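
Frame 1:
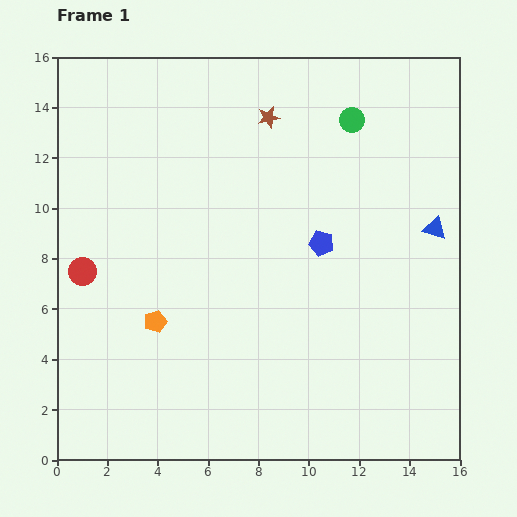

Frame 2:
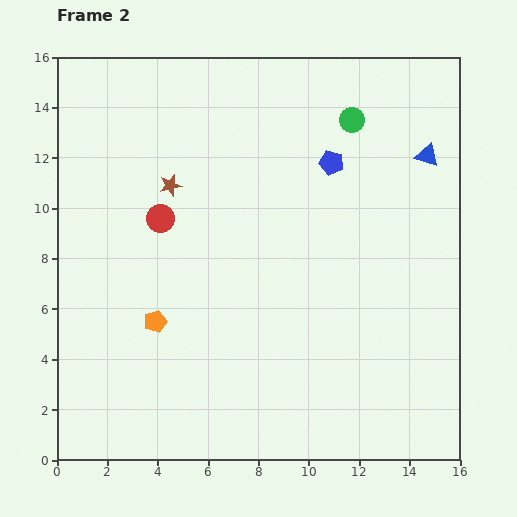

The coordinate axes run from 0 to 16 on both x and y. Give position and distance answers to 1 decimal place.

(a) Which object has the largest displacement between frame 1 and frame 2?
the brown star

(moved 4.7; next 3.7)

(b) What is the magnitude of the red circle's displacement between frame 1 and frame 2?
3.7

The red circle moved from (1.0, 7.5) to (4.1, 9.6), a distance of √(3.1² + 2.1²) ≈ 3.7.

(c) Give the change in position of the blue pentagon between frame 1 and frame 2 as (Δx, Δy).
(0.4, 3.2)

The blue pentagon was at (10.5, 8.6) in frame 1 and (10.9, 11.8) in frame 2.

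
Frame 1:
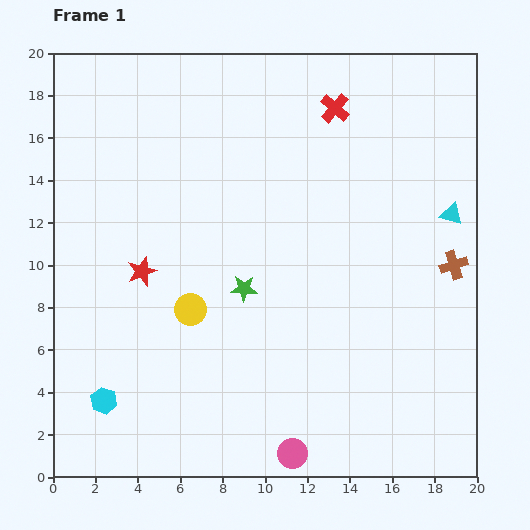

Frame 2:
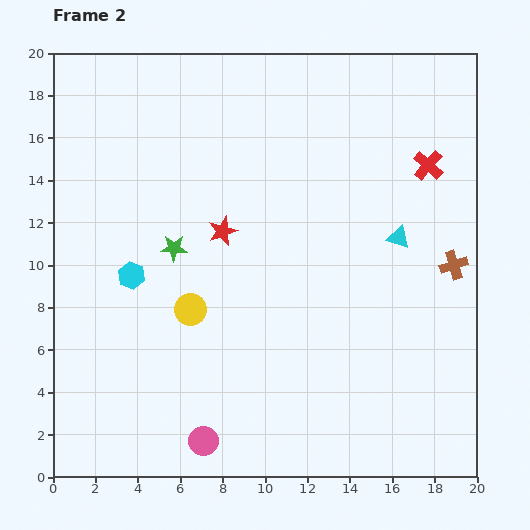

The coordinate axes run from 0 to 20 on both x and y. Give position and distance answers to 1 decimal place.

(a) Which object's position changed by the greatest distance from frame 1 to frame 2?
the cyan hexagon

(moved 6.0; next 5.2)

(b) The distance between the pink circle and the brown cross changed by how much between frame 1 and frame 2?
+2.7

Distance in frame 1: 11.7. Distance in frame 2: 14.4.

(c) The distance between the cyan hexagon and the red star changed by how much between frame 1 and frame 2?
-1.6

Distance in frame 1: 6.4. Distance in frame 2: 4.8.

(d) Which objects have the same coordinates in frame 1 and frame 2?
the yellow circle, the brown cross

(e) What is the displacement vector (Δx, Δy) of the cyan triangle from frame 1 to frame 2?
(-2.5, -1.1)

The cyan triangle was at (18.8, 12.4) in frame 1 and (16.3, 11.3) in frame 2.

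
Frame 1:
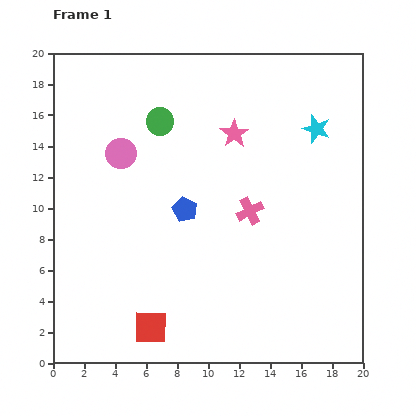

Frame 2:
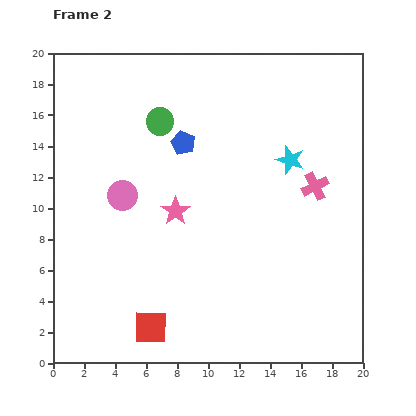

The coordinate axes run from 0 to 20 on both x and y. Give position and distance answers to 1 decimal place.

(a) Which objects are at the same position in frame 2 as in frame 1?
the red square, the green circle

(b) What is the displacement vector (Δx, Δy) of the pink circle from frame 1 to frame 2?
(0.1, -2.7)

The pink circle was at (4.4, 13.5) in frame 1 and (4.5, 10.8) in frame 2.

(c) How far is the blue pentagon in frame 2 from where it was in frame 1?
4.3

The blue pentagon moved from (8.5, 9.9) to (8.4, 14.2), a distance of √(0.1² + 4.3²) ≈ 4.3.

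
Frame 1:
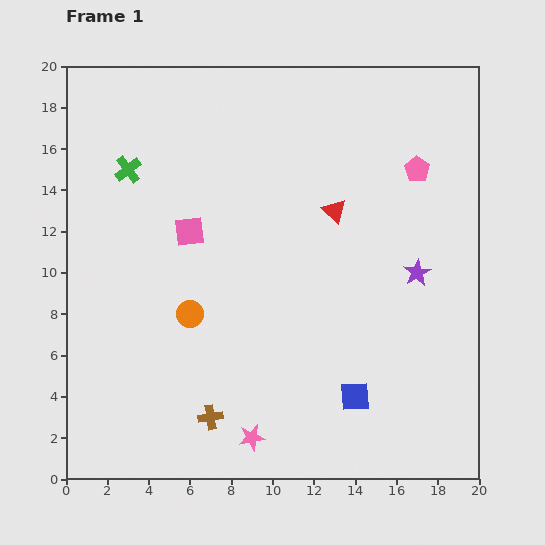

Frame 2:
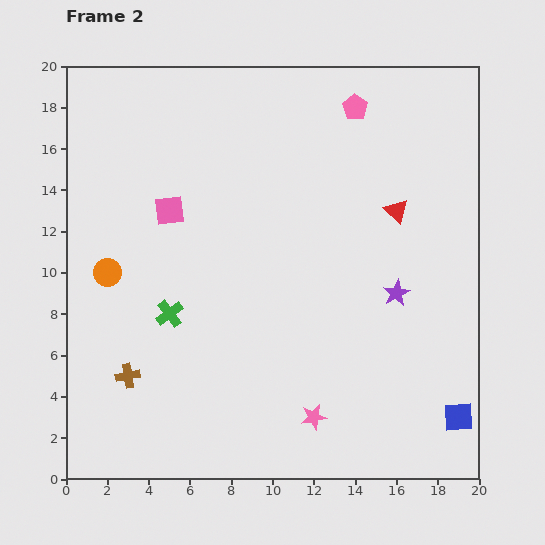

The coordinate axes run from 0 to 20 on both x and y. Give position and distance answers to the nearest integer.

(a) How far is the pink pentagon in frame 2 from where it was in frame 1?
4

The pink pentagon moved from (17, 15) to (14, 18), a distance of √(3² + 3²) ≈ 4.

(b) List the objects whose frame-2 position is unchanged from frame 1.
none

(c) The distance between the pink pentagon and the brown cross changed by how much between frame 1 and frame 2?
+1

Distance in frame 1: 16. Distance in frame 2: 17.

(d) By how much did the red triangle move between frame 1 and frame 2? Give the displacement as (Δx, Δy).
(3, 0)

The red triangle was at (13, 13) in frame 1 and (16, 13) in frame 2.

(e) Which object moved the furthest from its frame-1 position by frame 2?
the green cross

(moved 7; next 5)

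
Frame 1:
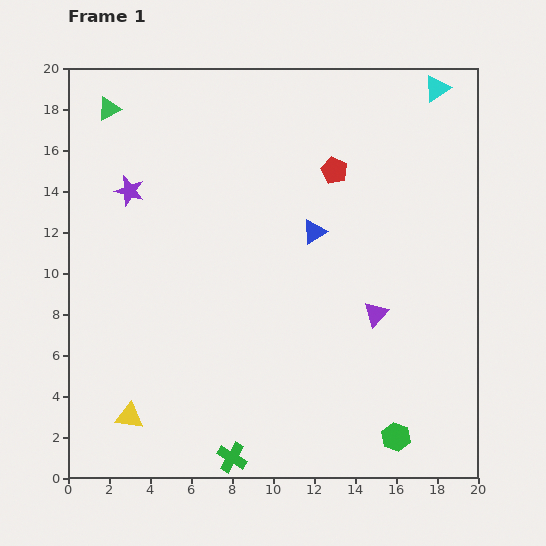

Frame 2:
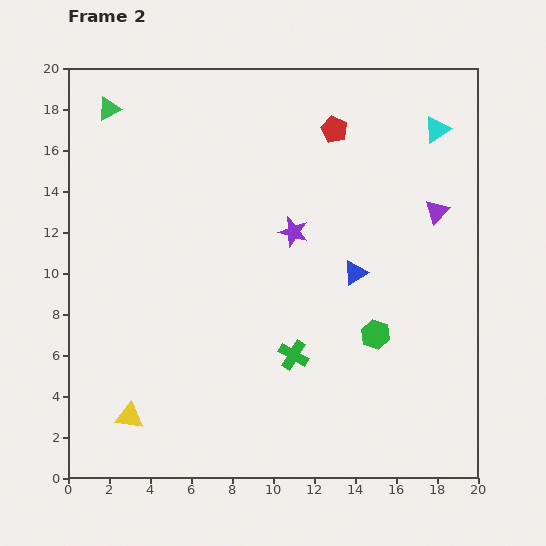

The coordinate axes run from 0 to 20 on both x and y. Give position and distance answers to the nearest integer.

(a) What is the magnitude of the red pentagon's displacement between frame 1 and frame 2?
2

The red pentagon moved from (13, 15) to (13, 17), a distance of √(0² + 2²) ≈ 2.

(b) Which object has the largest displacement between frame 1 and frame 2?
the purple star

(moved 8; next 6)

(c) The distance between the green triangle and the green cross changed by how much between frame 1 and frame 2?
-3

Distance in frame 1: 18. Distance in frame 2: 15.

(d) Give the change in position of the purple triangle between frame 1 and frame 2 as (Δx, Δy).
(3, 5)

The purple triangle was at (15, 8) in frame 1 and (18, 13) in frame 2.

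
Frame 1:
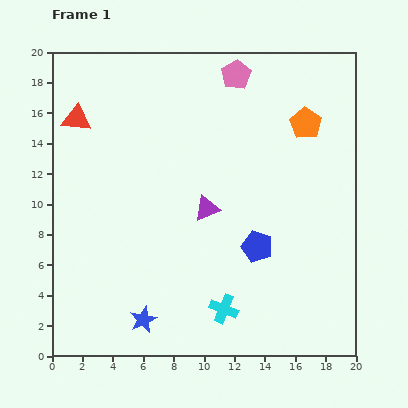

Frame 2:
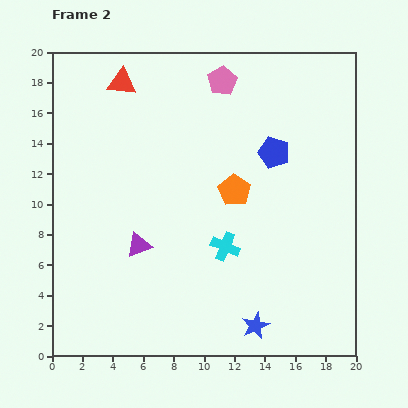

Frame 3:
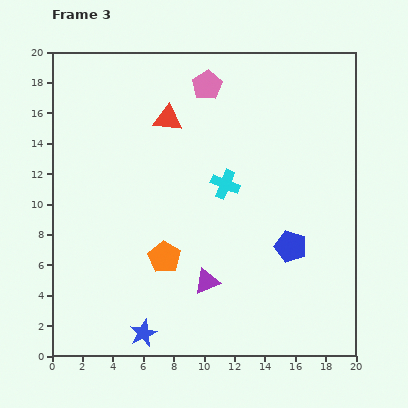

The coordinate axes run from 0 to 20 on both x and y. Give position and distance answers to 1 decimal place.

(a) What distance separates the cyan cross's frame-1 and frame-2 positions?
4.1

The cyan cross moved from (11.3, 3.1) to (11.4, 7.2), a distance of √(0.1² + 4.1²) ≈ 4.1.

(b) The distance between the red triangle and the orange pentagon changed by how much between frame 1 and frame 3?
-6.0

Distance in frame 1: 15.1. Distance in frame 3: 9.1.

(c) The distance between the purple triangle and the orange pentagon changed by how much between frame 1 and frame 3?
-5.4

Distance in frame 1: 8.6. Distance in frame 3: 3.2.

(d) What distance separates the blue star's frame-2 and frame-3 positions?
7.4

The blue star moved from (13.4, 2.0) to (6.0, 1.5), a distance of √(7.4² + 0.5²) ≈ 7.4.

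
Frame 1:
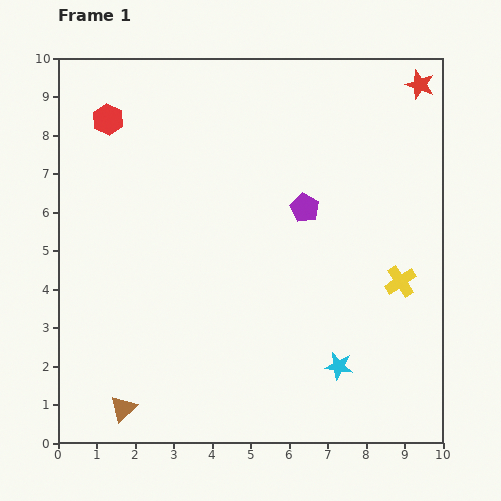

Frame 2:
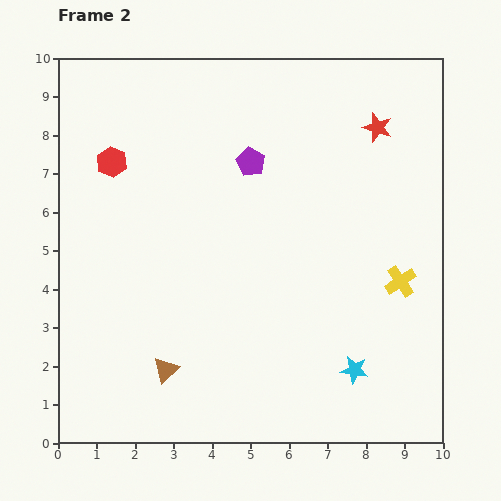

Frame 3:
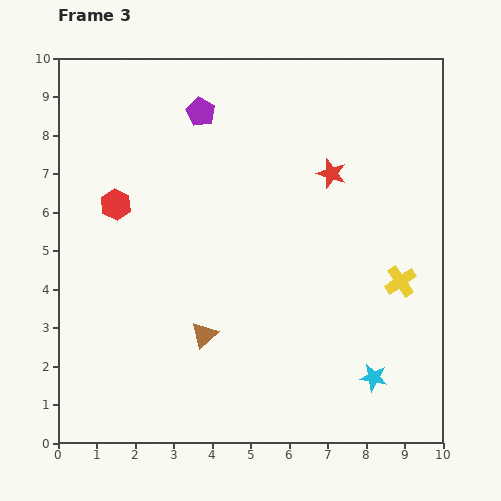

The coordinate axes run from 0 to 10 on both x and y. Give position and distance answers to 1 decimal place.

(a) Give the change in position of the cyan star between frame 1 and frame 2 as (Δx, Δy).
(0.4, -0.1)

The cyan star was at (7.3, 2.0) in frame 1 and (7.7, 1.9) in frame 2.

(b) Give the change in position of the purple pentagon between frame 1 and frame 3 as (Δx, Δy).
(-2.7, 2.5)

The purple pentagon was at (6.4, 6.1) in frame 1 and (3.7, 8.6) in frame 3.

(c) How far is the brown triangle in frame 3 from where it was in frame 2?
1.3

The brown triangle moved from (2.8, 1.9) to (3.8, 2.8), a distance of √(1.0² + 0.9²) ≈ 1.3.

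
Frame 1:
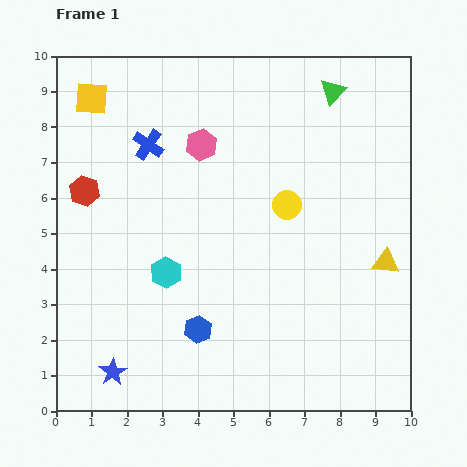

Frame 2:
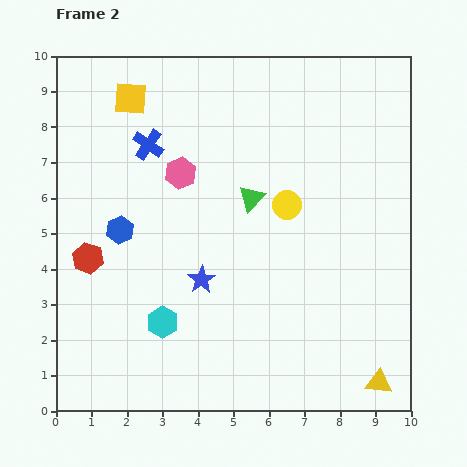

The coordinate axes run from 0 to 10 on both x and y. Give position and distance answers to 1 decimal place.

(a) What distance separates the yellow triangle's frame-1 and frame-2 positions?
3.4

The yellow triangle moved from (9.3, 4.2) to (9.1, 0.8), a distance of √(0.2² + 3.4²) ≈ 3.4.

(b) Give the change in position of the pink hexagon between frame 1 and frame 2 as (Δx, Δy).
(-0.6, -0.8)

The pink hexagon was at (4.1, 7.5) in frame 1 and (3.5, 6.7) in frame 2.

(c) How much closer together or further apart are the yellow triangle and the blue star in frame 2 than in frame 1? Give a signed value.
-2.5

Distance in frame 1: 8.3. Distance in frame 2: 5.8.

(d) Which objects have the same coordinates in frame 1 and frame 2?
the yellow circle, the blue cross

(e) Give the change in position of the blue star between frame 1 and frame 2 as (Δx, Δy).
(2.5, 2.6)

The blue star was at (1.6, 1.1) in frame 1 and (4.1, 3.7) in frame 2.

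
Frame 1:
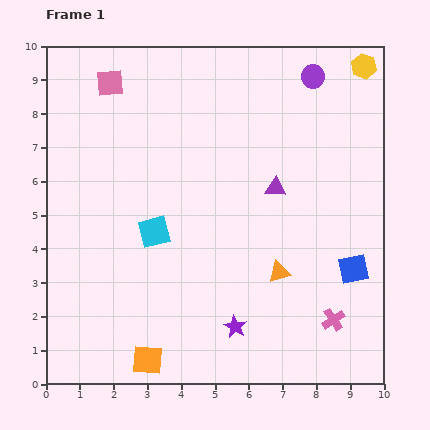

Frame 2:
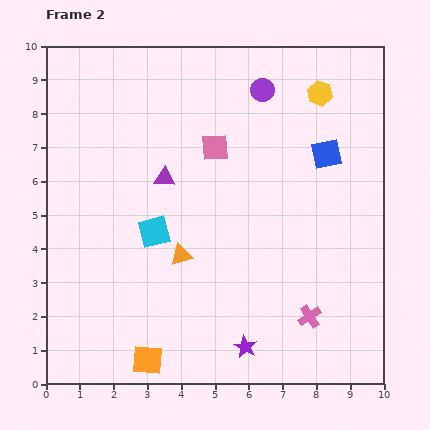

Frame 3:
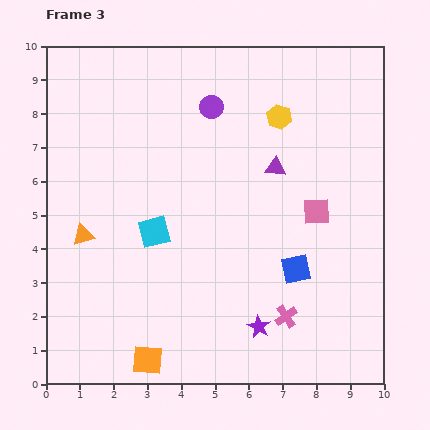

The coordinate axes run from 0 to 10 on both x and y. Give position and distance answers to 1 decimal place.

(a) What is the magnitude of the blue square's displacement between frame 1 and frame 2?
3.5

The blue square moved from (9.1, 3.4) to (8.3, 6.8), a distance of √(0.8² + 3.4²) ≈ 3.5.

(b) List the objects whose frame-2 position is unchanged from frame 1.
the orange square, the cyan square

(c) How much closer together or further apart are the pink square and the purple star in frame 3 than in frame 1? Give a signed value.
-4.3

Distance in frame 1: 8.1. Distance in frame 3: 3.8.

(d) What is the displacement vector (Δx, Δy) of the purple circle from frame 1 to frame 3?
(-3.0, -0.9)

The purple circle was at (7.9, 9.1) in frame 1 and (4.9, 8.2) in frame 3.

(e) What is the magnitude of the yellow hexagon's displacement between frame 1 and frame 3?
2.9

The yellow hexagon moved from (9.4, 9.4) to (6.9, 7.9), a distance of √(2.5² + 1.5²) ≈ 2.9.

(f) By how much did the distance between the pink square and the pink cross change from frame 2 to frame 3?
-2.5

Distance in frame 2: 5.7. Distance in frame 3: 3.2.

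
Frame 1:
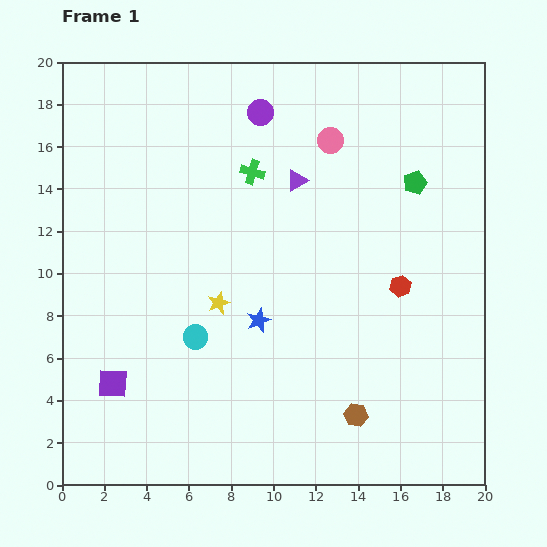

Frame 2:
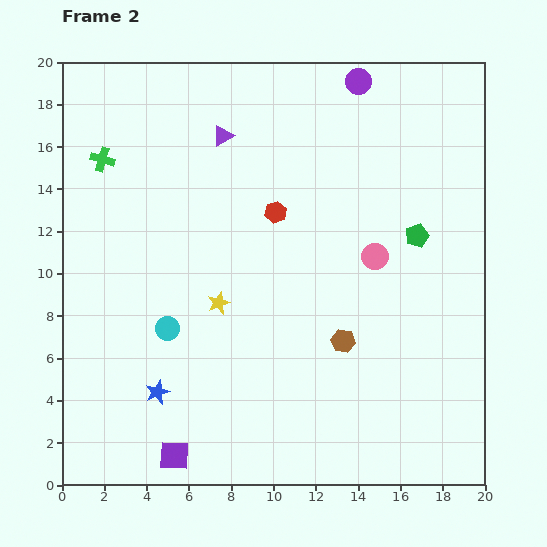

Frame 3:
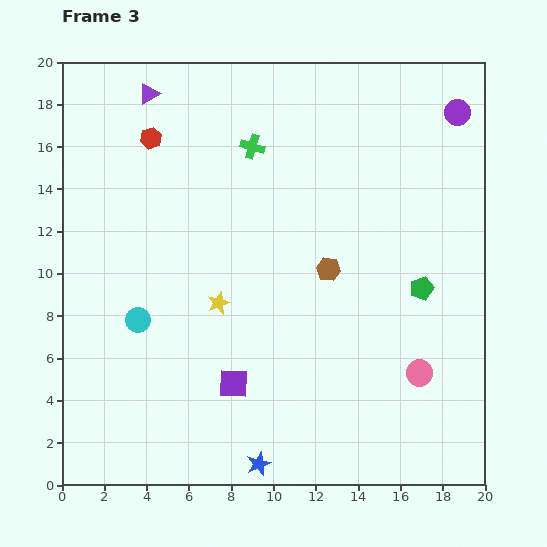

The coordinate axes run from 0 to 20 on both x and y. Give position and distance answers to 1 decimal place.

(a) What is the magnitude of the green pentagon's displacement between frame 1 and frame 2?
2.5

The green pentagon moved from (16.7, 14.3) to (16.8, 11.8), a distance of √(0.1² + 2.5²) ≈ 2.5.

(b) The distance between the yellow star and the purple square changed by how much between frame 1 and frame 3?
-2.4

Distance in frame 1: 6.3. Distance in frame 3: 3.9.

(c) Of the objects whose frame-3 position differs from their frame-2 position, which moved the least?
the cyan circle

(moved 1.5)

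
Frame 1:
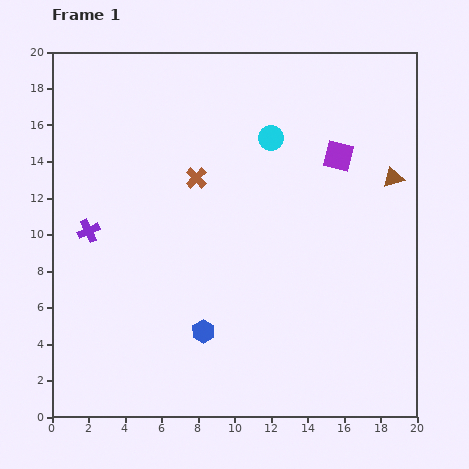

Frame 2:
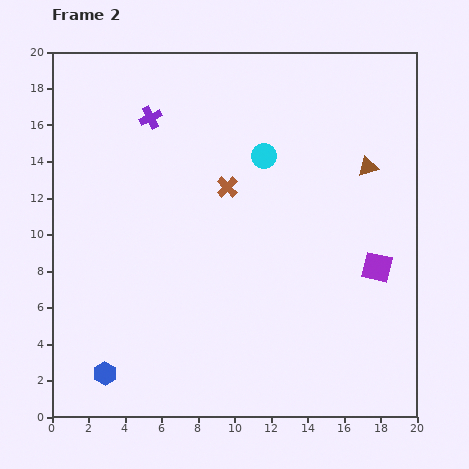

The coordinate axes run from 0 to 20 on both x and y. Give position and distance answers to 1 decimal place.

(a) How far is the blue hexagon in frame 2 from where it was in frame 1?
5.9

The blue hexagon moved from (8.3, 4.7) to (2.9, 2.4), a distance of √(5.4² + 2.3²) ≈ 5.9.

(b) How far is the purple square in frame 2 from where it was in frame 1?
6.5

The purple square moved from (15.7, 14.3) to (17.8, 8.2), a distance of √(2.1² + 6.1²) ≈ 6.5.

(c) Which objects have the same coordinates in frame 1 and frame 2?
none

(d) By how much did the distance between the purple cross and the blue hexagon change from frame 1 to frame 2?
+5.8

Distance in frame 1: 8.4. Distance in frame 2: 14.2.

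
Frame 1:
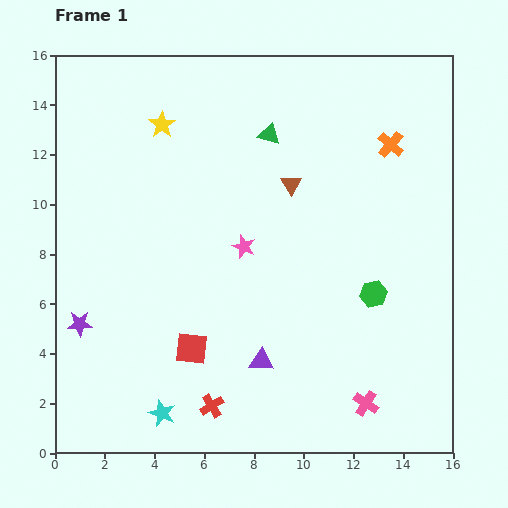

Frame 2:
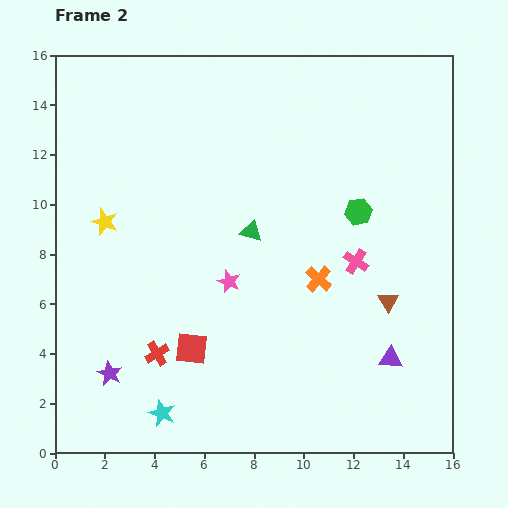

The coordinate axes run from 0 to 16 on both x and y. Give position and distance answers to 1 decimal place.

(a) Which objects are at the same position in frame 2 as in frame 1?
the cyan star, the red square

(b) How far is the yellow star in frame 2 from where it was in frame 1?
4.5

The yellow star moved from (4.3, 13.2) to (2.0, 9.3), a distance of √(2.3² + 3.9²) ≈ 4.5.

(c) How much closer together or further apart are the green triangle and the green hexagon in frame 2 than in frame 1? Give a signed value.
-3.3

Distance in frame 1: 7.7. Distance in frame 2: 4.4.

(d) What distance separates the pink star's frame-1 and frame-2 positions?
1.5

The pink star moved from (7.6, 8.3) to (7.0, 6.9), a distance of √(0.6² + 1.4²) ≈ 1.5.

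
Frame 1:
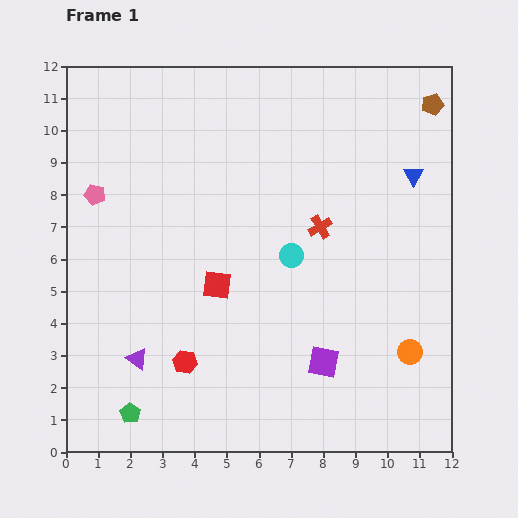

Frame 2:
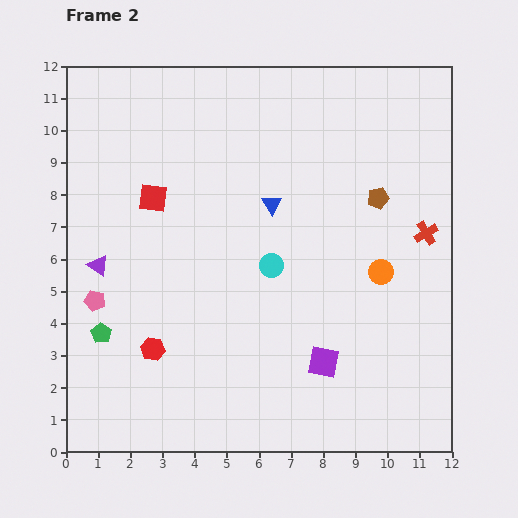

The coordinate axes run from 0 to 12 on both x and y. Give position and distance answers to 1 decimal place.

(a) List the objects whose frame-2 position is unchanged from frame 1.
the purple square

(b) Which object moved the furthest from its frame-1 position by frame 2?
the blue triangle

(moved 4.5; next 3.4)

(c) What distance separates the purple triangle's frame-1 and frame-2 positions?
3.1

The purple triangle moved from (2.2, 2.9) to (1.0, 5.8), a distance of √(1.2² + 2.9²) ≈ 3.1.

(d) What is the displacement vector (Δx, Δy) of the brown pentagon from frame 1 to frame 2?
(-1.7, -2.9)

The brown pentagon was at (11.4, 10.8) in frame 1 and (9.7, 7.9) in frame 2.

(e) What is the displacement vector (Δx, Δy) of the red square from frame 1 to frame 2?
(-2.0, 2.7)

The red square was at (4.7, 5.2) in frame 1 and (2.7, 7.9) in frame 2.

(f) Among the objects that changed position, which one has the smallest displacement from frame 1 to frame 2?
the cyan circle

(moved 0.7)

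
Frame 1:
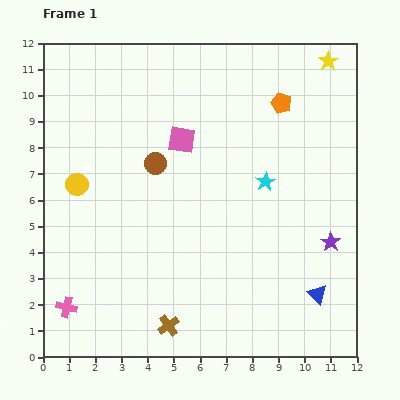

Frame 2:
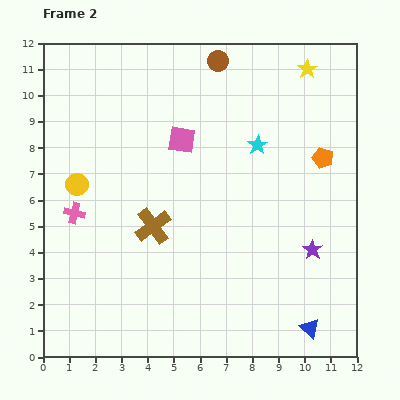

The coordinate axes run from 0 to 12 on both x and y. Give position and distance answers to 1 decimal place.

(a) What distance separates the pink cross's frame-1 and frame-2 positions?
3.6

The pink cross moved from (0.9, 1.9) to (1.2, 5.5), a distance of √(0.3² + 3.6²) ≈ 3.6.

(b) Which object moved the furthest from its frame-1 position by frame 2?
the brown circle

(moved 4.6; next 3.8)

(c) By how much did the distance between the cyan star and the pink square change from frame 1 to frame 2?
-0.7

Distance in frame 1: 3.6. Distance in frame 2: 2.9.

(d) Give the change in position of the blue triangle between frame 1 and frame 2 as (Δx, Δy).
(-0.3, -1.3)

The blue triangle was at (10.5, 2.4) in frame 1 and (10.2, 1.1) in frame 2.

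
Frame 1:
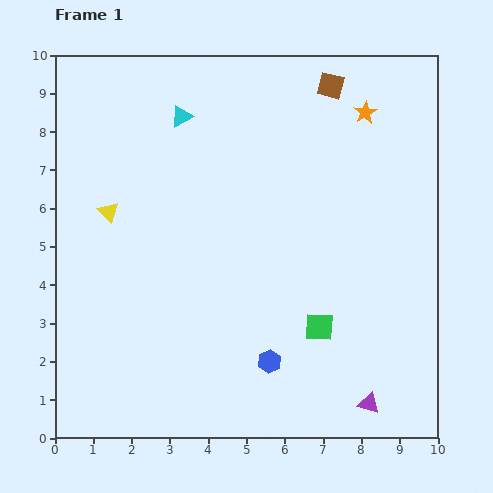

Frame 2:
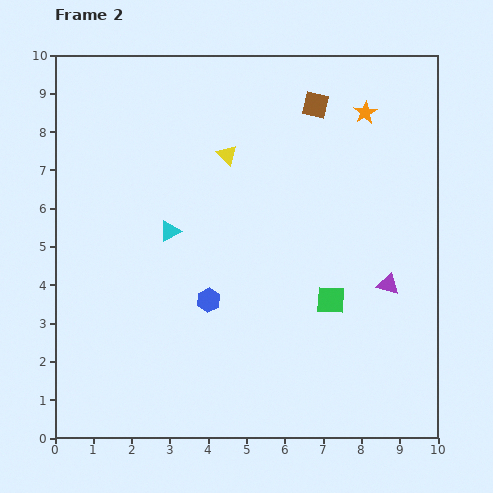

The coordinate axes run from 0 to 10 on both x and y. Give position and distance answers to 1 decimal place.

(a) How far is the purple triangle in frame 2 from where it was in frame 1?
3.1

The purple triangle moved from (8.2, 0.9) to (8.7, 4.0), a distance of √(0.5² + 3.1²) ≈ 3.1.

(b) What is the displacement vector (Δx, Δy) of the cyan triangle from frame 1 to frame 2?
(-0.3, -3.0)

The cyan triangle was at (3.3, 8.4) in frame 1 and (3.0, 5.4) in frame 2.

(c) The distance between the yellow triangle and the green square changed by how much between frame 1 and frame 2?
-1.6

Distance in frame 1: 6.3. Distance in frame 2: 4.7.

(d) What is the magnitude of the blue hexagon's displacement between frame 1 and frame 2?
2.3

The blue hexagon moved from (5.6, 2.0) to (4.0, 3.6), a distance of √(1.6² + 1.6²) ≈ 2.3.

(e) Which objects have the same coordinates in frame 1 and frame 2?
the orange star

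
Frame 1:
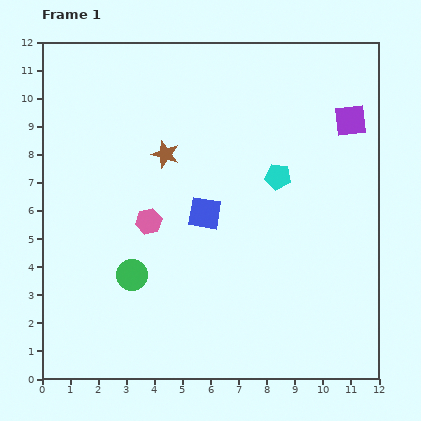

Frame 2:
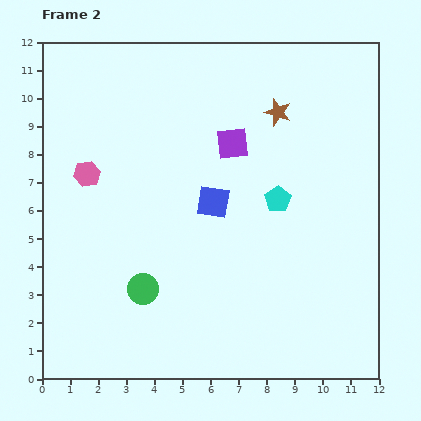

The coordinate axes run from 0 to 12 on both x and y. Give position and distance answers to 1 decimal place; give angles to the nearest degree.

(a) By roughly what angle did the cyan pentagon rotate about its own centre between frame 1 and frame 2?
29° clockwise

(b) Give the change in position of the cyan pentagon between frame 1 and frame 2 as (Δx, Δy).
(0.0, -0.8)

The cyan pentagon was at (8.4, 7.2) in frame 1 and (8.4, 6.4) in frame 2.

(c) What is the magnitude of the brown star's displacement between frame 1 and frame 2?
4.3

The brown star moved from (4.4, 8.0) to (8.4, 9.5), a distance of √(4.0² + 1.5²) ≈ 4.3.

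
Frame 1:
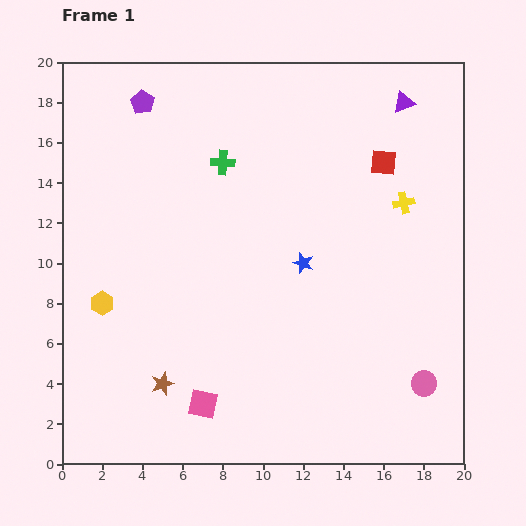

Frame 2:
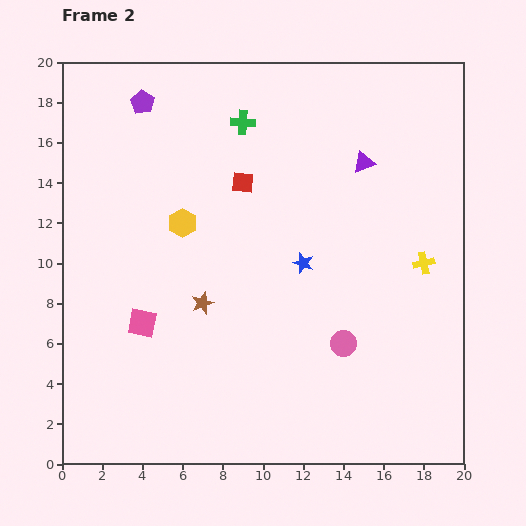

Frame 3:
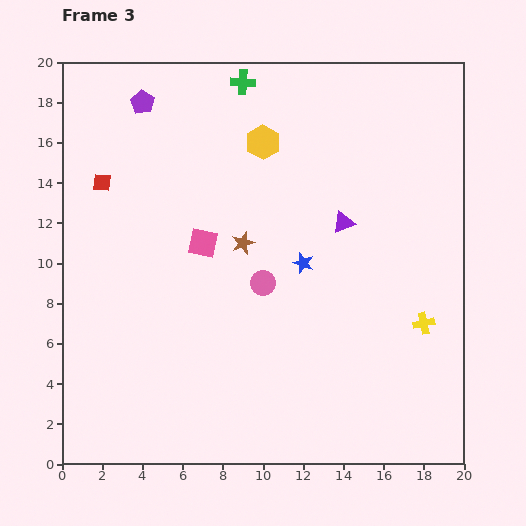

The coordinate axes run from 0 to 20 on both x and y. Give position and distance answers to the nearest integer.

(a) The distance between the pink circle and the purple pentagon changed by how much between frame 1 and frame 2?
-4

Distance in frame 1: 20. Distance in frame 2: 16.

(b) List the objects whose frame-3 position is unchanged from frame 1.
the blue star, the purple pentagon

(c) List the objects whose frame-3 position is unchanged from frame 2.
the blue star, the purple pentagon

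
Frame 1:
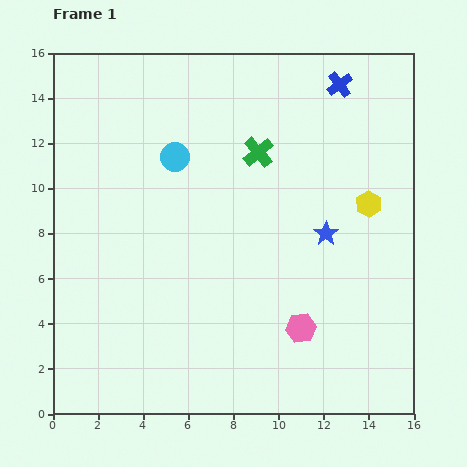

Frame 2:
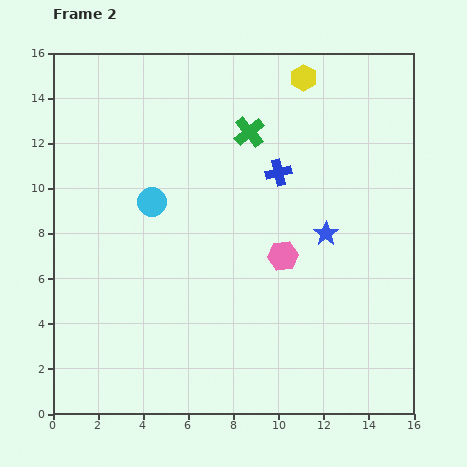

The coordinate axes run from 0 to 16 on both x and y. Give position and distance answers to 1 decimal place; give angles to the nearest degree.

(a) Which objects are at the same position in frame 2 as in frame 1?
the blue star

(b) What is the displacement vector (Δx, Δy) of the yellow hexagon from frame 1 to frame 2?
(-2.9, 5.6)

The yellow hexagon was at (14.0, 9.3) in frame 1 and (11.1, 14.9) in frame 2.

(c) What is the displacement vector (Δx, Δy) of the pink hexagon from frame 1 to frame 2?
(-0.8, 3.2)

The pink hexagon was at (11.0, 3.8) in frame 1 and (10.2, 7.0) in frame 2.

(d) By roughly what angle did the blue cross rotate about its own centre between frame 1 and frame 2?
24° clockwise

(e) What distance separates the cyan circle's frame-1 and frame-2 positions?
2.2

The cyan circle moved from (5.4, 11.4) to (4.4, 9.4), a distance of √(1.0² + 2.0²) ≈ 2.2.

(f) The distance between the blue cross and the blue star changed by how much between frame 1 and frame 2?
-3.2

Distance in frame 1: 6.6. Distance in frame 2: 3.4.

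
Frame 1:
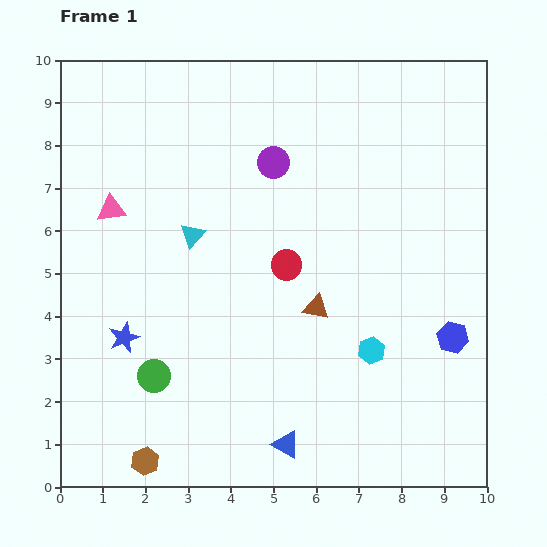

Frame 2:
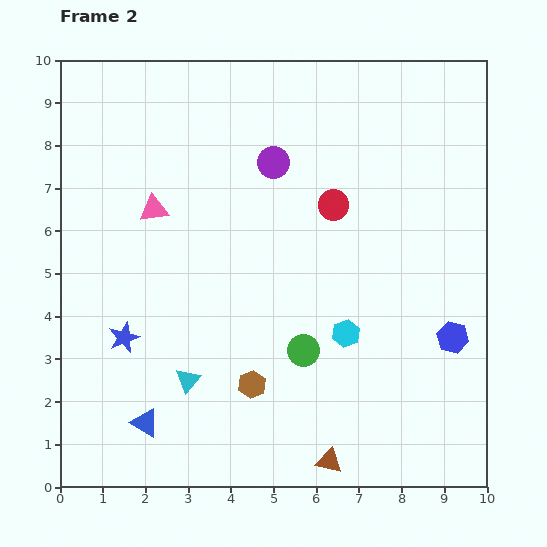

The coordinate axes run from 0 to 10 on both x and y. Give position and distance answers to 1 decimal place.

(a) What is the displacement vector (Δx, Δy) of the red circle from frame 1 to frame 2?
(1.1, 1.4)

The red circle was at (5.3, 5.2) in frame 1 and (6.4, 6.6) in frame 2.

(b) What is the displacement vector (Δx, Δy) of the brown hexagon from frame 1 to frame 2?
(2.5, 1.8)

The brown hexagon was at (2.0, 0.6) in frame 1 and (4.5, 2.4) in frame 2.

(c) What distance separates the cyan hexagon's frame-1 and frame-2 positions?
0.7

The cyan hexagon moved from (7.3, 3.2) to (6.7, 3.6), a distance of √(0.6² + 0.4²) ≈ 0.7.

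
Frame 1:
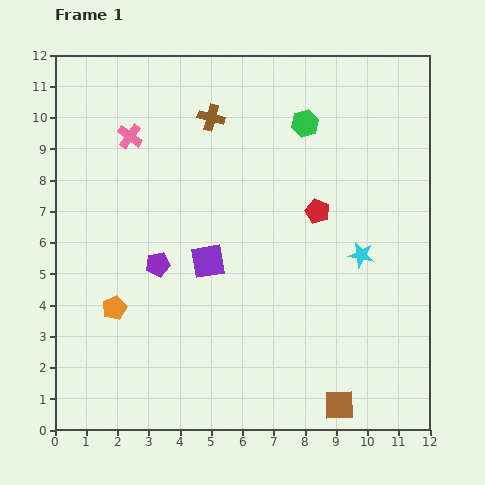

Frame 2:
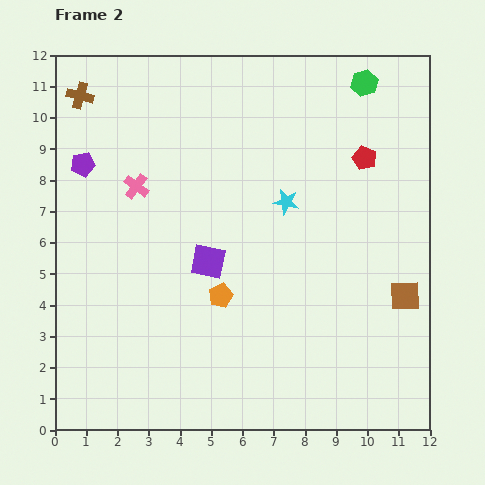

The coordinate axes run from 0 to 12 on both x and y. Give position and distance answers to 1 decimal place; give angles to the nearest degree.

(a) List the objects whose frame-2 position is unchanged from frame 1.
the purple square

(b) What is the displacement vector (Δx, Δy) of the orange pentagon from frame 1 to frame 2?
(3.4, 0.4)

The orange pentagon was at (1.9, 3.9) in frame 1 and (5.3, 4.3) in frame 2.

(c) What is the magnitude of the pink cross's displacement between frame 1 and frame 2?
1.6

The pink cross moved from (2.4, 9.4) to (2.6, 7.8), a distance of √(0.2² + 1.6²) ≈ 1.6.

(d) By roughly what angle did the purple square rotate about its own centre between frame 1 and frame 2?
21° clockwise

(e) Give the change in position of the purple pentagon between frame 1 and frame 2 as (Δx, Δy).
(-2.4, 3.2)

The purple pentagon was at (3.3, 5.3) in frame 1 and (0.9, 8.5) in frame 2.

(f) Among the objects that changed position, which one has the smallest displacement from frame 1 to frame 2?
the pink cross

(moved 1.6)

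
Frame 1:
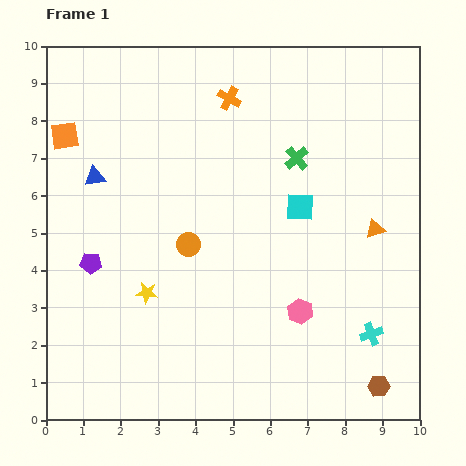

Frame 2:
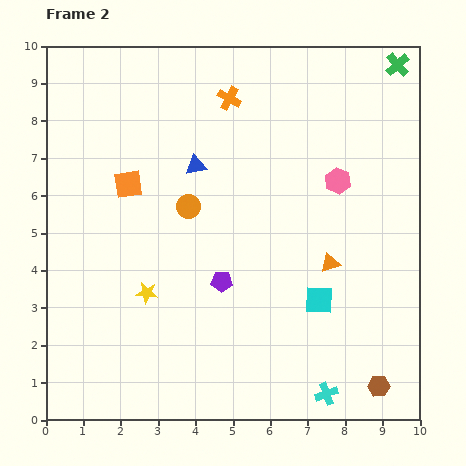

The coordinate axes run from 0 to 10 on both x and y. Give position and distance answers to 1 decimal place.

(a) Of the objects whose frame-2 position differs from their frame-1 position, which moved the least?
the orange circle

(moved 1.0)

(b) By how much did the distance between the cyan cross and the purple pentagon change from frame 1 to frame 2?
-3.6

Distance in frame 1: 7.7. Distance in frame 2: 4.1.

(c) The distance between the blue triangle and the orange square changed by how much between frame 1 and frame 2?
+0.5

Distance in frame 1: 1.4. Distance in frame 2: 1.9.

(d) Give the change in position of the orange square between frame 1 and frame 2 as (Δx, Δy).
(1.7, -1.3)

The orange square was at (0.5, 7.6) in frame 1 and (2.2, 6.3) in frame 2.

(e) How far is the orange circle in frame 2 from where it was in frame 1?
1.0

The orange circle moved from (3.8, 4.7) to (3.8, 5.7), a distance of √(0.0² + 1.0²) ≈ 1.0.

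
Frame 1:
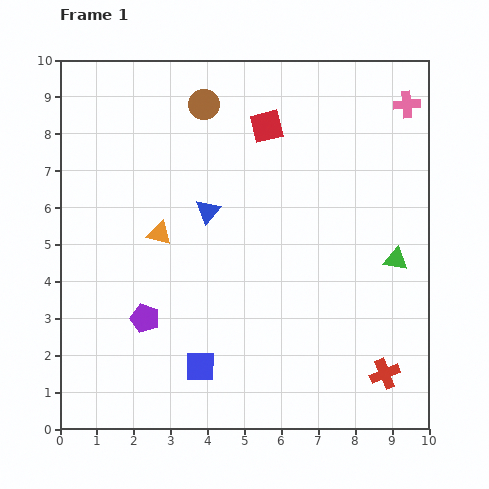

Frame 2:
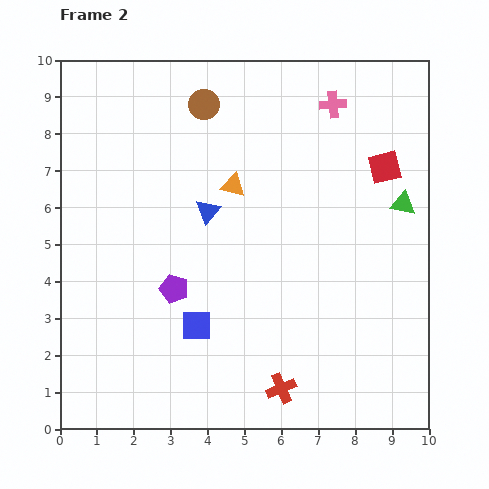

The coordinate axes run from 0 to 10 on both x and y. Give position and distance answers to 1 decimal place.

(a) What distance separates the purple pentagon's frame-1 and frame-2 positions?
1.1

The purple pentagon moved from (2.3, 3.0) to (3.1, 3.8), a distance of √(0.8² + 0.8²) ≈ 1.1.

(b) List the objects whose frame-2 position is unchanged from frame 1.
the blue triangle, the brown circle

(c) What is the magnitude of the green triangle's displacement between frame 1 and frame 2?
1.5

The green triangle moved from (9.1, 4.6) to (9.3, 6.1), a distance of √(0.2² + 1.5²) ≈ 1.5.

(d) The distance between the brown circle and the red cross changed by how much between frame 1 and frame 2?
-0.8

Distance in frame 1: 8.8. Distance in frame 2: 8.0.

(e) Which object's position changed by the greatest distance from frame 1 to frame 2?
the red square

(moved 3.4; next 2.8)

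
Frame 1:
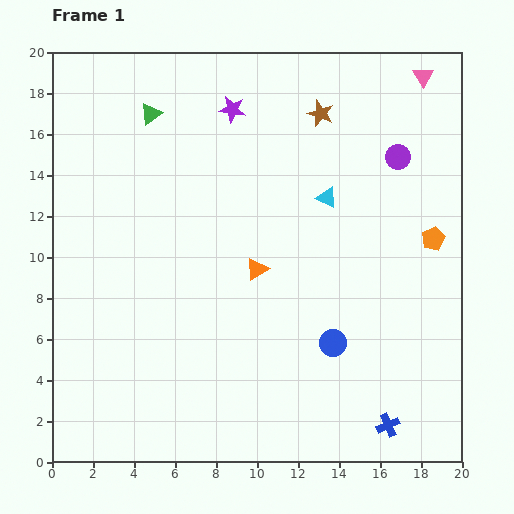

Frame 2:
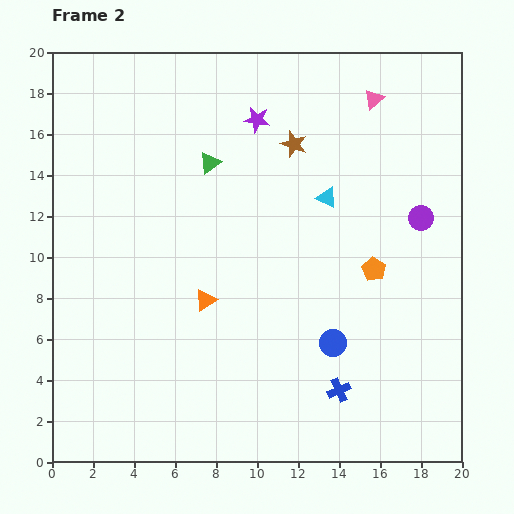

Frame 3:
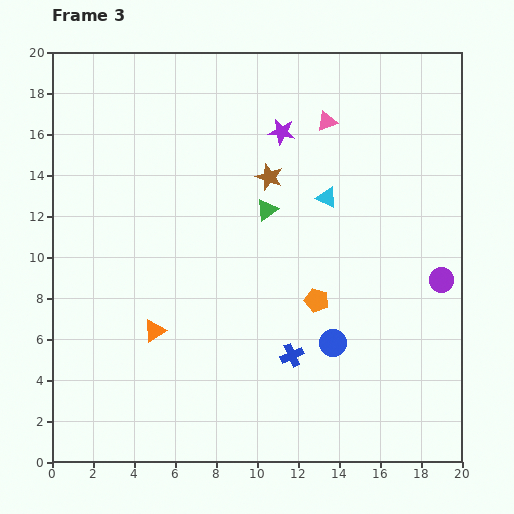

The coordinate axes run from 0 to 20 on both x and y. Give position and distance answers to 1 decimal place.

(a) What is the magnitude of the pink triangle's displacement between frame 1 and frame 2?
2.6

The pink triangle moved from (18.1, 18.8) to (15.7, 17.7), a distance of √(2.4² + 1.1²) ≈ 2.6.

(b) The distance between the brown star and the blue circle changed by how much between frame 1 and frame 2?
-1.3

Distance in frame 1: 11.2. Distance in frame 2: 9.9.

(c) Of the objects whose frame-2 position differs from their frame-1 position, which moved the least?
the purple star

(moved 1.3)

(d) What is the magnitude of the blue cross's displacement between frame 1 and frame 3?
5.8

The blue cross moved from (16.4, 1.8) to (11.7, 5.2), a distance of √(4.7² + 3.4²) ≈ 5.8.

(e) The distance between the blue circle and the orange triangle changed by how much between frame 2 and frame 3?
+2.2

Distance in frame 2: 6.5. Distance in frame 3: 8.7.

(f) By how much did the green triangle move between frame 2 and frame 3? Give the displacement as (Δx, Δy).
(2.8, -2.3)

The green triangle was at (7.7, 14.6) in frame 2 and (10.5, 12.3) in frame 3.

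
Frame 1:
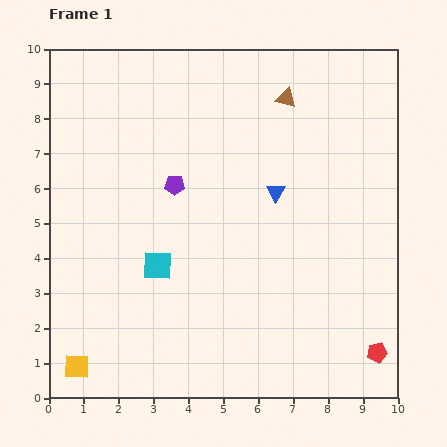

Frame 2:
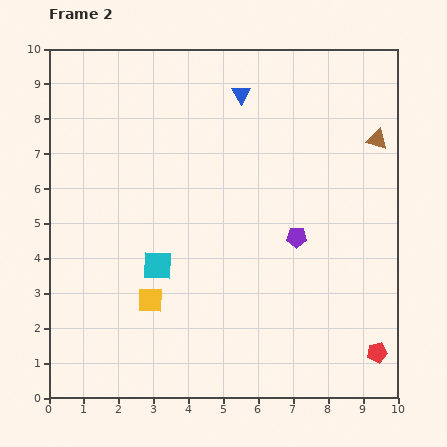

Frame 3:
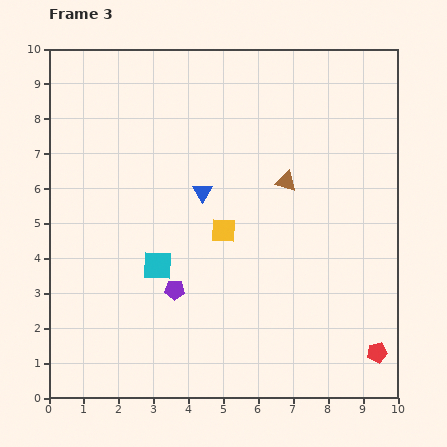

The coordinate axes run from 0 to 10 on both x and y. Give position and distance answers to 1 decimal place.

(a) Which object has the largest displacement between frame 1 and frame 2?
the purple pentagon

(moved 3.8; next 3.0)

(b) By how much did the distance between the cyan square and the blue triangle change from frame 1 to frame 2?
+1.5

Distance in frame 1: 4.0. Distance in frame 2: 5.5.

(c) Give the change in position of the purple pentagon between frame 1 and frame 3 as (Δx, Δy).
(0.0, -3.0)

The purple pentagon was at (3.6, 6.1) in frame 1 and (3.6, 3.1) in frame 3.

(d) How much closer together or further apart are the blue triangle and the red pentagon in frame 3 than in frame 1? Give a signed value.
+1.4

Distance in frame 1: 5.4. Distance in frame 3: 6.8.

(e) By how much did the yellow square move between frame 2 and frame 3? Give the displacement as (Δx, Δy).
(2.1, 2.0)

The yellow square was at (2.9, 2.8) in frame 2 and (5.0, 4.8) in frame 3.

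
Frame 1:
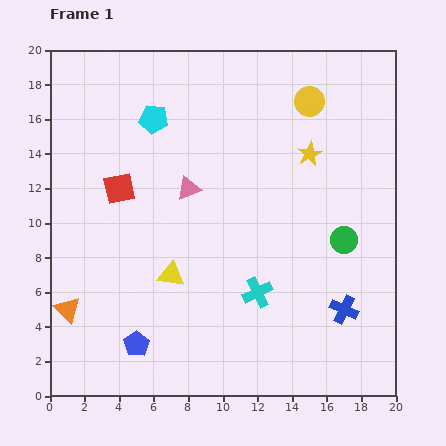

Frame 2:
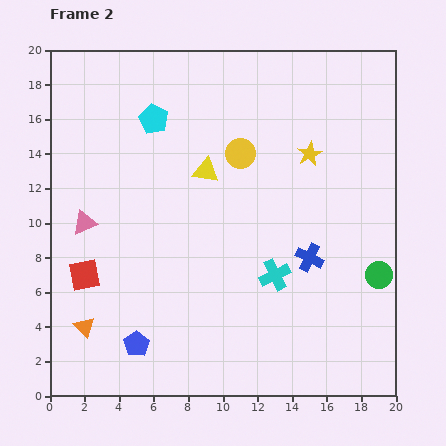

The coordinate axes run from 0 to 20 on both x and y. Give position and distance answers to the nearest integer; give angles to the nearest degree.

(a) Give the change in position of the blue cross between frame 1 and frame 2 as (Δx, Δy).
(-2, 3)

The blue cross was at (17, 5) in frame 1 and (15, 8) in frame 2.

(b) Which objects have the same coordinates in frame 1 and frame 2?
the cyan pentagon, the blue pentagon, the yellow star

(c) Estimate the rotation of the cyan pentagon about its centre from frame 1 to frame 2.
19° clockwise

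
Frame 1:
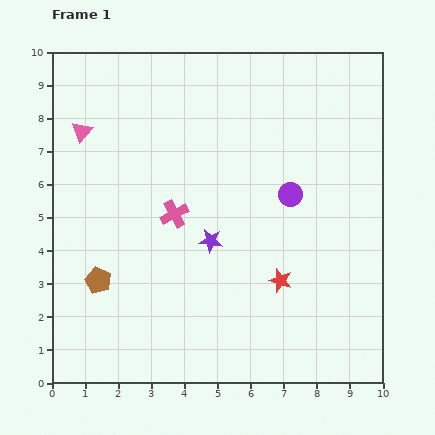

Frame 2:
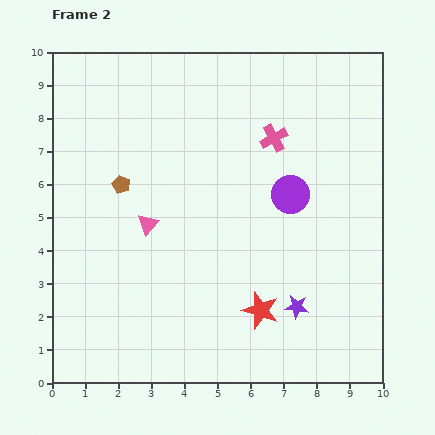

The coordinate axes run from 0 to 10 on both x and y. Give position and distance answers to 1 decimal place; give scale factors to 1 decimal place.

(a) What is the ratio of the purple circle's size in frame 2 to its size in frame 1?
1.6×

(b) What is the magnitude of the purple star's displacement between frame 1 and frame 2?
3.3

The purple star moved from (4.8, 4.3) to (7.4, 2.3), a distance of √(2.6² + 2.0²) ≈ 3.3.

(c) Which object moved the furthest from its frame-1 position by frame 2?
the pink cross

(moved 3.8; next 3.4)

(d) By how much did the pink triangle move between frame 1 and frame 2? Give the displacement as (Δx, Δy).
(2.0, -2.8)

The pink triangle was at (0.9, 7.6) in frame 1 and (2.9, 4.8) in frame 2.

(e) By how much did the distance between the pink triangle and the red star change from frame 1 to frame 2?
-3.2

Distance in frame 1: 7.5. Distance in frame 2: 4.3.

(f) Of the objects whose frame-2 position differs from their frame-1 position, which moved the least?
the red star

(moved 1.1)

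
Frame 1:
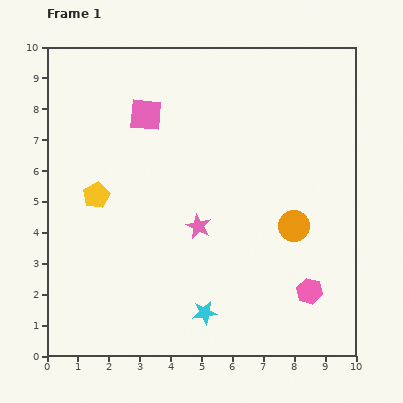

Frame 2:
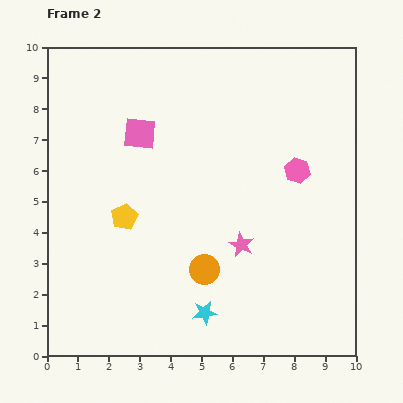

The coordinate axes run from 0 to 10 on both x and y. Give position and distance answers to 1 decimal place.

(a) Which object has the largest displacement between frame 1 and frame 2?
the pink hexagon

(moved 3.9; next 3.2)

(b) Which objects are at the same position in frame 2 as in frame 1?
the cyan star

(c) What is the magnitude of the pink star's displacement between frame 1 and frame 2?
1.5

The pink star moved from (4.9, 4.2) to (6.3, 3.6), a distance of √(1.4² + 0.6²) ≈ 1.5.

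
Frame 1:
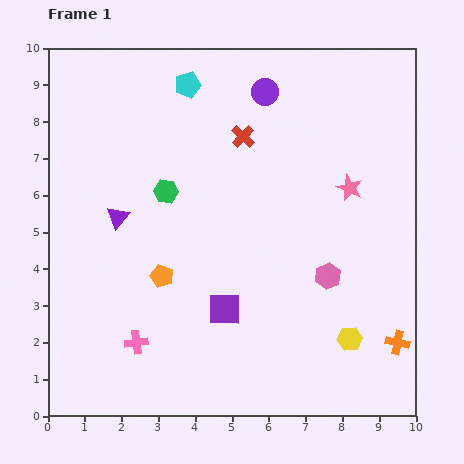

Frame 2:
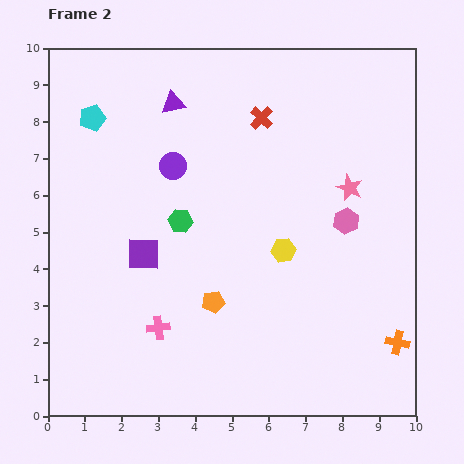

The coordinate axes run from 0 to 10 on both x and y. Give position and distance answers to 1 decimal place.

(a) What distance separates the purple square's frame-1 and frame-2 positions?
2.7

The purple square moved from (4.8, 2.9) to (2.6, 4.4), a distance of √(2.2² + 1.5²) ≈ 2.7.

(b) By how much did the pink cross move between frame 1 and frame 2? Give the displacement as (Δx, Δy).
(0.6, 0.4)

The pink cross was at (2.4, 2.0) in frame 1 and (3.0, 2.4) in frame 2.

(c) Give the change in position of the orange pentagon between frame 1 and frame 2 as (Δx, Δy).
(1.4, -0.7)

The orange pentagon was at (3.1, 3.8) in frame 1 and (4.5, 3.1) in frame 2.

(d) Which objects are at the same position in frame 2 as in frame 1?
the pink star, the orange cross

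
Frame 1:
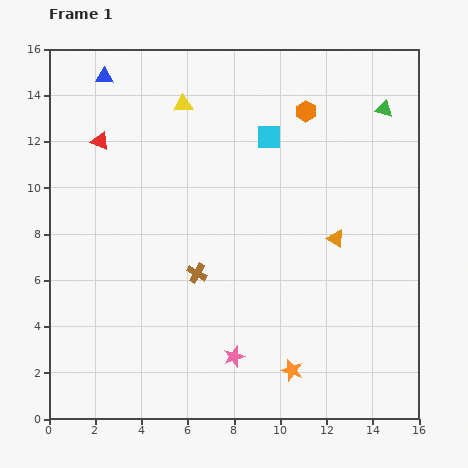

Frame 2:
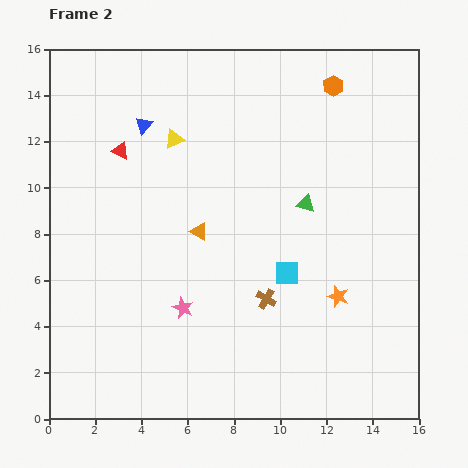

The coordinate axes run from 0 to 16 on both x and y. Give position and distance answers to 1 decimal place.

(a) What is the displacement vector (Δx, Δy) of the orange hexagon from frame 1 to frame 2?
(1.2, 1.1)

The orange hexagon was at (11.1, 13.3) in frame 1 and (12.3, 14.4) in frame 2.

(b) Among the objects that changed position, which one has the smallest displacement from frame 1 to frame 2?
the red triangle

(moved 1.0)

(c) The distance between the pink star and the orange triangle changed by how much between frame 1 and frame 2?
-3.3

Distance in frame 1: 6.7. Distance in frame 2: 3.4.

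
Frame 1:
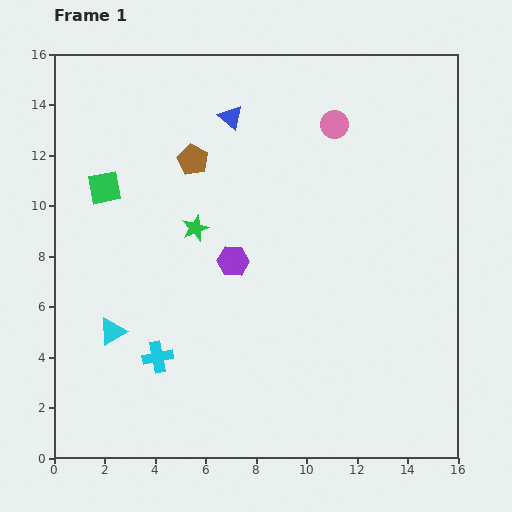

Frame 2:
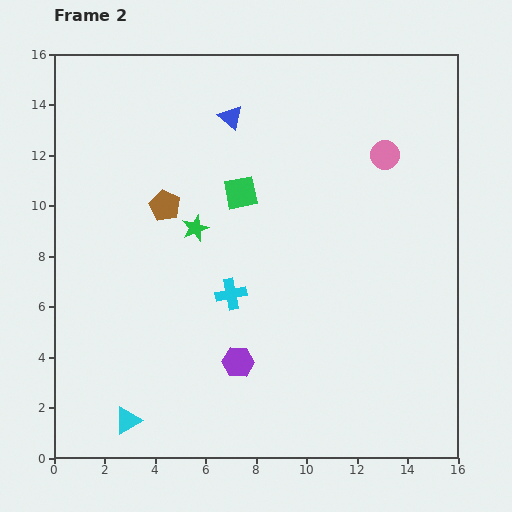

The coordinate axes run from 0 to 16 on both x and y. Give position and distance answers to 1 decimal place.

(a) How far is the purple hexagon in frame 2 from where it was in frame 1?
4.0

The purple hexagon moved from (7.1, 7.8) to (7.3, 3.8), a distance of √(0.2² + 4.0²) ≈ 4.0.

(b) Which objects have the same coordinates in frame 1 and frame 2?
the blue triangle, the green star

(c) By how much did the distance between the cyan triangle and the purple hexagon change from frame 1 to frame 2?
-0.6

Distance in frame 1: 5.6. Distance in frame 2: 5.0.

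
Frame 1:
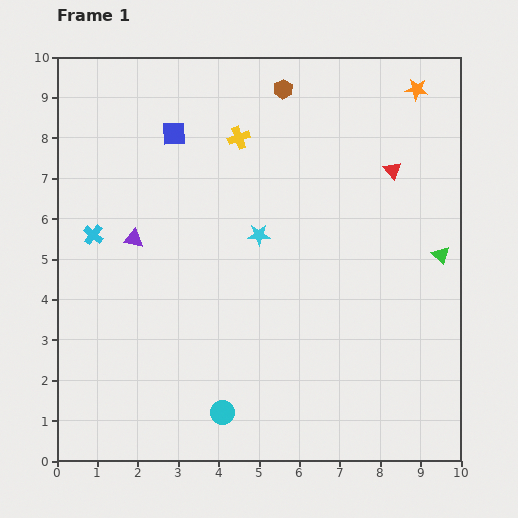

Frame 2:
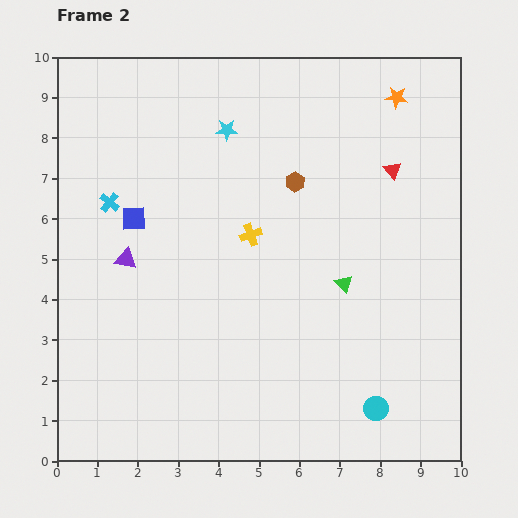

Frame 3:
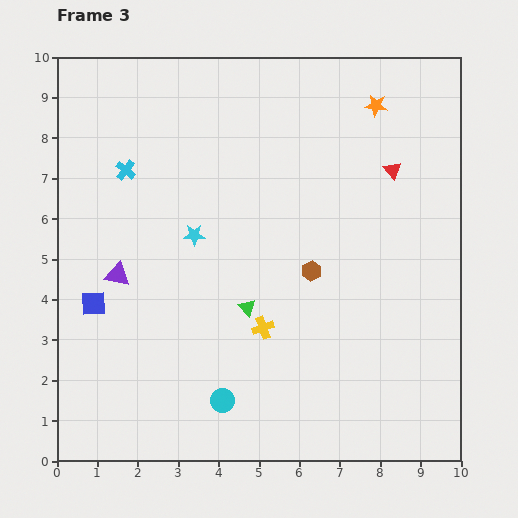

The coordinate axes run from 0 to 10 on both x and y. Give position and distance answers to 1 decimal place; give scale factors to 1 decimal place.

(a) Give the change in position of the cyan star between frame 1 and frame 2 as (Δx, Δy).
(-0.8, 2.6)

The cyan star was at (5.0, 5.6) in frame 1 and (4.2, 8.2) in frame 2.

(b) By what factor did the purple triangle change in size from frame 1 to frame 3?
1.3×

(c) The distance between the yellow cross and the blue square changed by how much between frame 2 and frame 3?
+1.3

Distance in frame 2: 2.9. Distance in frame 3: 4.2.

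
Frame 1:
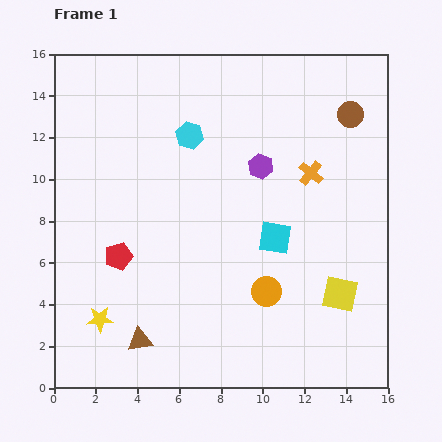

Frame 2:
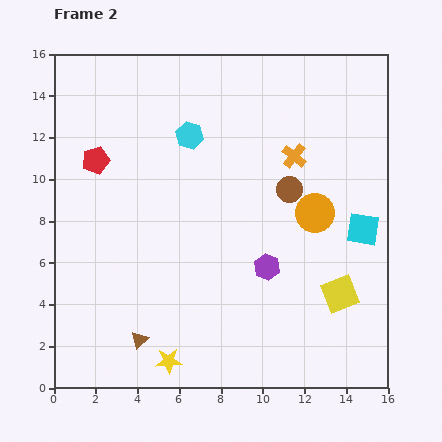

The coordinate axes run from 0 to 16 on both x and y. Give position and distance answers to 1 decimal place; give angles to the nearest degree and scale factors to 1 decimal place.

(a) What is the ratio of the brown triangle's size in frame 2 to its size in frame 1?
0.7×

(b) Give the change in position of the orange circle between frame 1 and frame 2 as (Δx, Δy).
(2.3, 3.8)

The orange circle was at (10.2, 4.6) in frame 1 and (12.5, 8.4) in frame 2.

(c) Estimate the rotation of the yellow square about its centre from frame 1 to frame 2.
32° counter-clockwise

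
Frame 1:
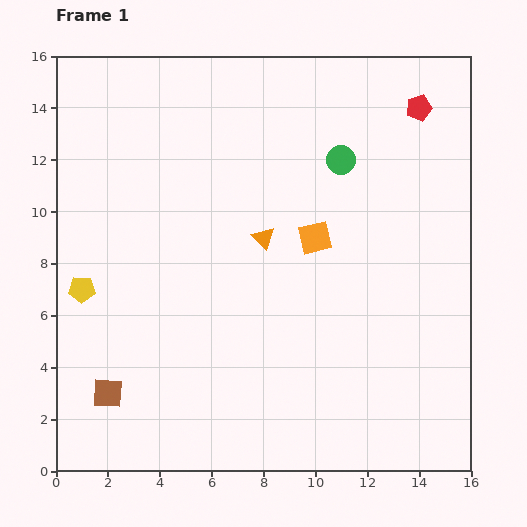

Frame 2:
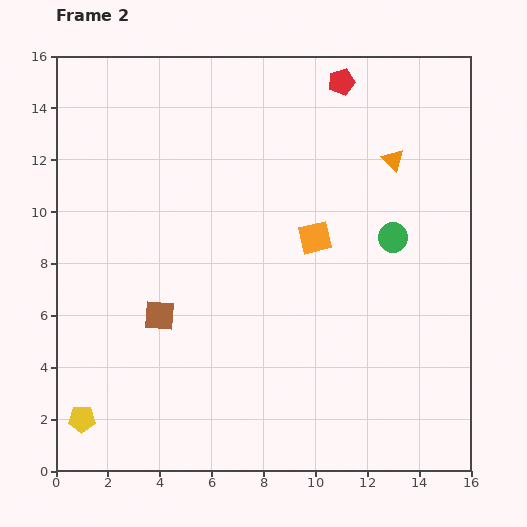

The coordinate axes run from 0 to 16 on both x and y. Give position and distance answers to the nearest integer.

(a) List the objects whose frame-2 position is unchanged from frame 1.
the orange square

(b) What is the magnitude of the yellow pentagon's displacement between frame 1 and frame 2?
5

The yellow pentagon moved from (1, 7) to (1, 2), a distance of √(0² + 5²) ≈ 5.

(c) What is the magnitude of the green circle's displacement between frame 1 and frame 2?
4

The green circle moved from (11, 12) to (13, 9), a distance of √(2² + 3²) ≈ 4.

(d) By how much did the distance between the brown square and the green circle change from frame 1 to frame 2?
-4

Distance in frame 1: 13. Distance in frame 2: 9.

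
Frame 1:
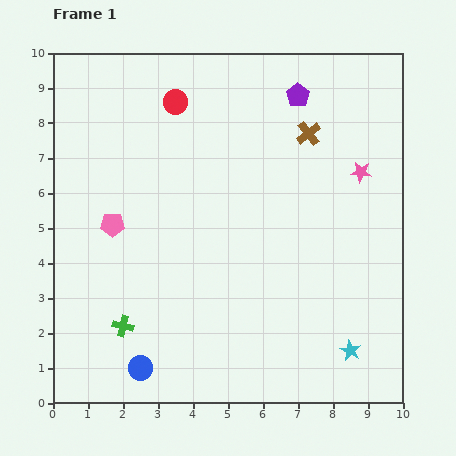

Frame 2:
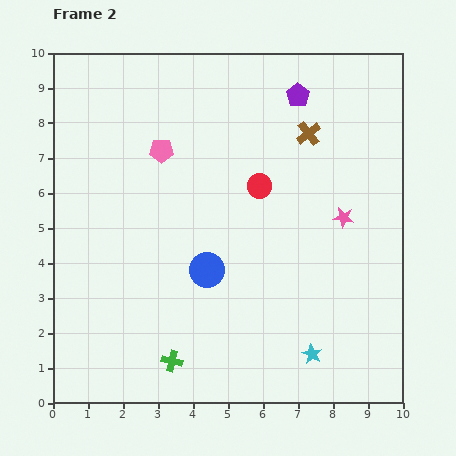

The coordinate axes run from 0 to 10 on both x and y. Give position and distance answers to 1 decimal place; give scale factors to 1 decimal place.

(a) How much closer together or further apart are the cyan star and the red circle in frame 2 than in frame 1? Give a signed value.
-3.7

Distance in frame 1: 8.7. Distance in frame 2: 5.0.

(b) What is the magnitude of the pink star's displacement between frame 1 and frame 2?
1.4

The pink star moved from (8.8, 6.6) to (8.3, 5.3), a distance of √(0.5² + 1.3²) ≈ 1.4.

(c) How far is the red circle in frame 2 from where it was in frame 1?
3.4

The red circle moved from (3.5, 8.6) to (5.9, 6.2), a distance of √(2.4² + 2.4²) ≈ 3.4.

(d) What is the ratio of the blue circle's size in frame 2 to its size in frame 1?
1.5×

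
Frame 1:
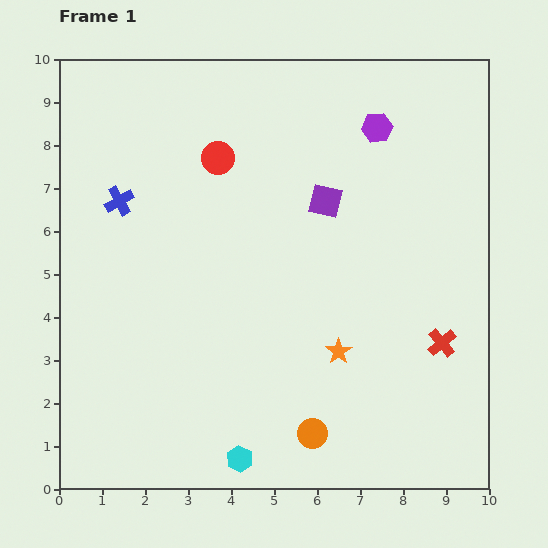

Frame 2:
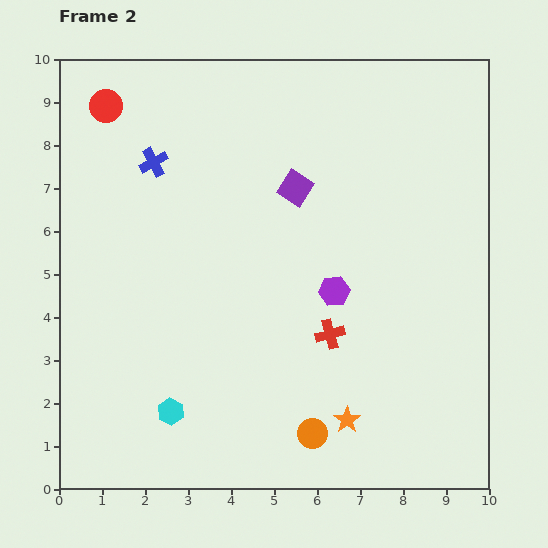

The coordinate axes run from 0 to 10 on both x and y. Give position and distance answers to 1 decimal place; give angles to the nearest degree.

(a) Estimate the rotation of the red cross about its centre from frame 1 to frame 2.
24° clockwise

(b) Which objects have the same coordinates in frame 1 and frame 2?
the orange circle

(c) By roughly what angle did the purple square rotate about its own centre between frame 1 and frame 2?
19° clockwise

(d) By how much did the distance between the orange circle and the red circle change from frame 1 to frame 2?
+2.2

Distance in frame 1: 6.8. Distance in frame 2: 9.0.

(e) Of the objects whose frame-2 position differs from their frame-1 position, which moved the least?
the purple square

(moved 0.8)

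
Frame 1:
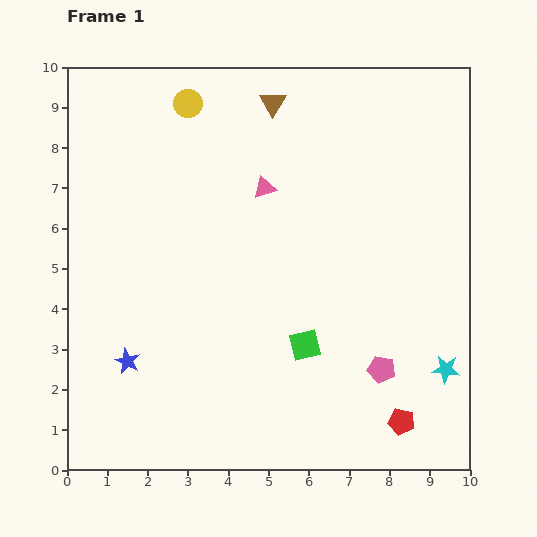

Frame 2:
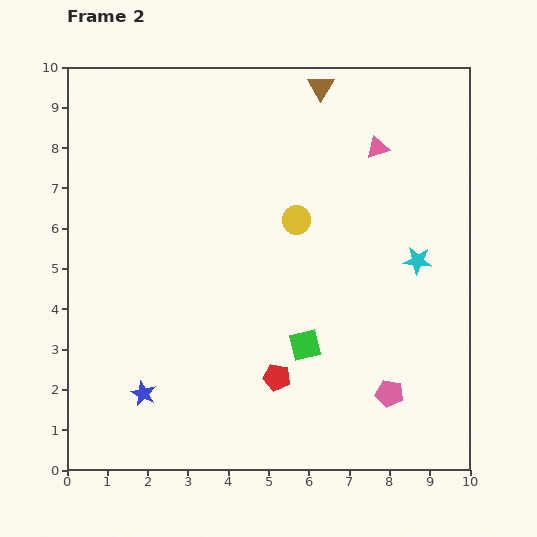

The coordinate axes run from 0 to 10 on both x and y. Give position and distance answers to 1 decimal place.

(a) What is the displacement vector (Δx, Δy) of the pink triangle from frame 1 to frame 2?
(2.8, 1.0)

The pink triangle was at (4.9, 7.0) in frame 1 and (7.7, 8.0) in frame 2.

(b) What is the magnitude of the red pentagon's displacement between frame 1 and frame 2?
3.3

The red pentagon moved from (8.3, 1.2) to (5.2, 2.3), a distance of √(3.1² + 1.1²) ≈ 3.3.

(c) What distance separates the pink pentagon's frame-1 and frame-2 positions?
0.6

The pink pentagon moved from (7.8, 2.5) to (8.0, 1.9), a distance of √(0.2² + 0.6²) ≈ 0.6.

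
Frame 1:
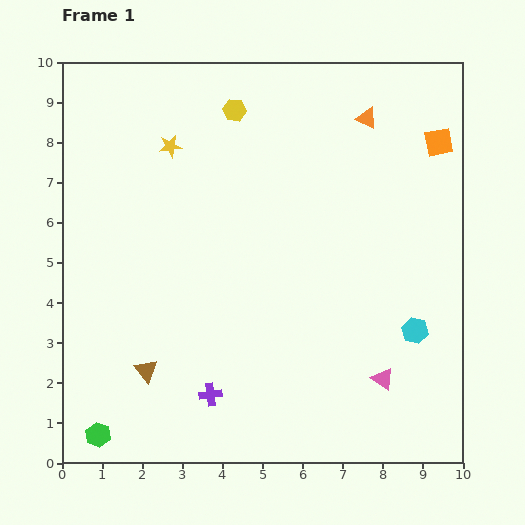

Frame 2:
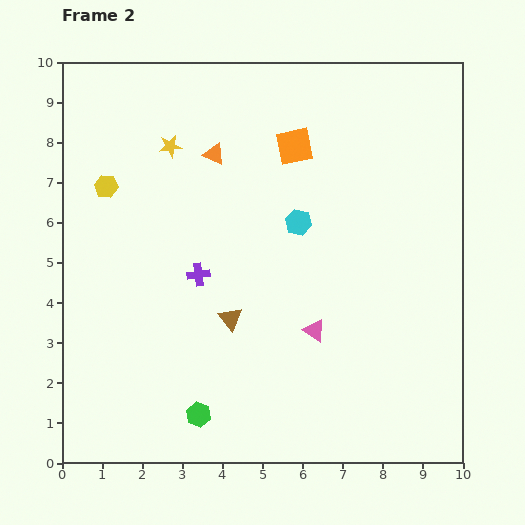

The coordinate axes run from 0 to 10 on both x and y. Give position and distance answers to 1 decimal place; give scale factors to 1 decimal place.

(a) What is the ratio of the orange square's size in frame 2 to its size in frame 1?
1.3×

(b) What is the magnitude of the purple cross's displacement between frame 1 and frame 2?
3.0

The purple cross moved from (3.7, 1.7) to (3.4, 4.7), a distance of √(0.3² + 3.0²) ≈ 3.0.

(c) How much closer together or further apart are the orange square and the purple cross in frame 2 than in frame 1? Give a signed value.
-4.5

Distance in frame 1: 8.5. Distance in frame 2: 4.0.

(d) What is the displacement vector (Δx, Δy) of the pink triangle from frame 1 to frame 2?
(-1.7, 1.2)

The pink triangle was at (8.0, 2.1) in frame 1 and (6.3, 3.3) in frame 2.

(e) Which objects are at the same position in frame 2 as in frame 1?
the yellow star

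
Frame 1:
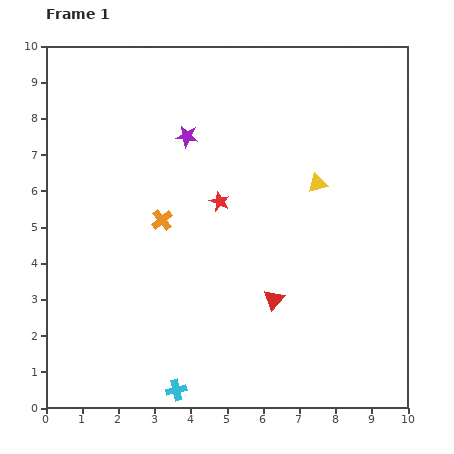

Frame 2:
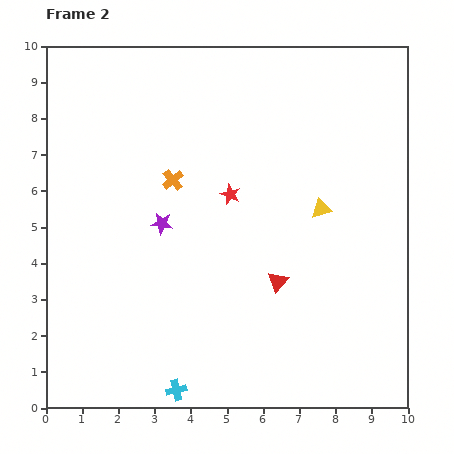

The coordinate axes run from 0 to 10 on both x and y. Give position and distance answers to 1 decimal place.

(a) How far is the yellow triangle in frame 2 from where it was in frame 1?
0.7

The yellow triangle moved from (7.5, 6.2) to (7.6, 5.5), a distance of √(0.1² + 0.7²) ≈ 0.7.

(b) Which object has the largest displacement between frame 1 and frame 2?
the purple star

(moved 2.5; next 1.1)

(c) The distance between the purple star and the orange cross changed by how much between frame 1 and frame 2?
-1.2

Distance in frame 1: 2.4. Distance in frame 2: 1.2.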